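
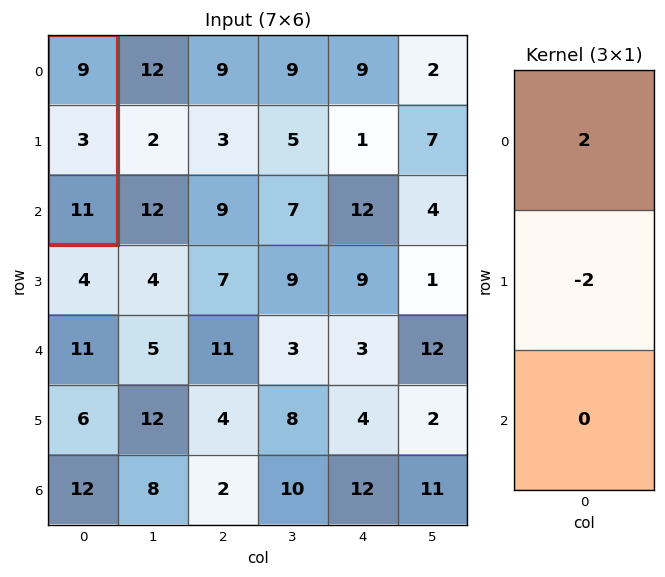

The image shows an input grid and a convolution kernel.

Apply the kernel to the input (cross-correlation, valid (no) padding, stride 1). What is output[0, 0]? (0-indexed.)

12

The receptive field on the input at this output position is [9 / 3 / 11]. Elementwise product with the kernel and sum: 9·2 + 3·-2.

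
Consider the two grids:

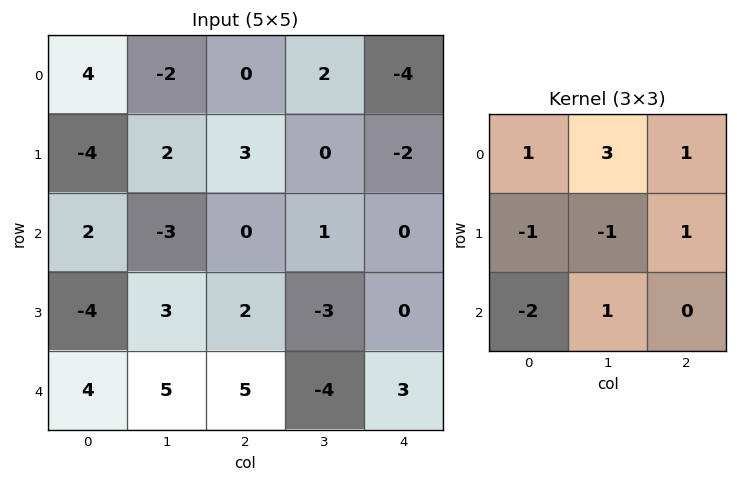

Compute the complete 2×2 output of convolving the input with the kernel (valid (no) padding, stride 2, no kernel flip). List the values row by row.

-4 -2
-7 -10

Output[0,0]: The receptive field on the input at this output position is [4 -2 0 / -4 2 3 / 2 -3 0]. Elementwise product with the kernel and sum: 4·1 + -2·3 + 0·1 + -4·-1 + 2·-1 + 3·1 + 2·-2 + -3·1.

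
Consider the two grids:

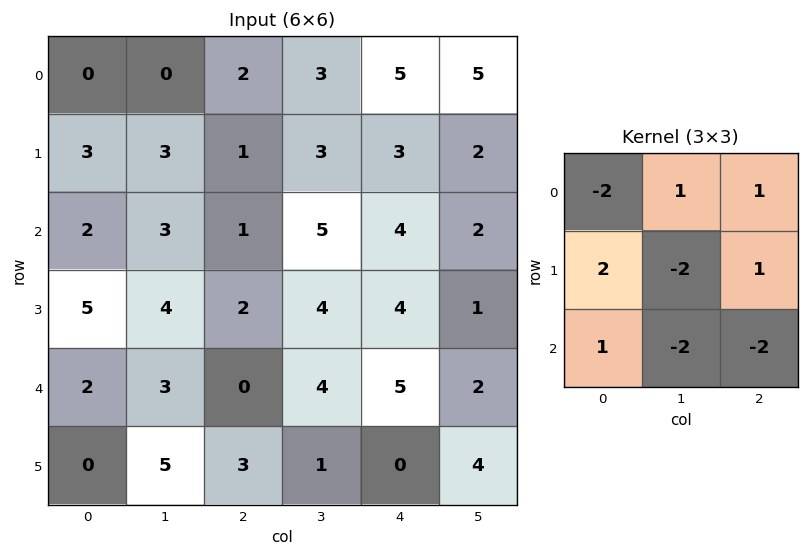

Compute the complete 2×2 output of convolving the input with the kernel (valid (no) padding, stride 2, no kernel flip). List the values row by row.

-3 -14
0 -11

Output[0,0]: The receptive field on the input at this output position is [0 0 2 / 3 3 1 / 2 3 1]. Elementwise product with the kernel and sum: 0·-2 + 0·1 + 2·1 + 3·2 + 3·-2 + 1·1 + 2·1 + 3·-2 + 1·-2.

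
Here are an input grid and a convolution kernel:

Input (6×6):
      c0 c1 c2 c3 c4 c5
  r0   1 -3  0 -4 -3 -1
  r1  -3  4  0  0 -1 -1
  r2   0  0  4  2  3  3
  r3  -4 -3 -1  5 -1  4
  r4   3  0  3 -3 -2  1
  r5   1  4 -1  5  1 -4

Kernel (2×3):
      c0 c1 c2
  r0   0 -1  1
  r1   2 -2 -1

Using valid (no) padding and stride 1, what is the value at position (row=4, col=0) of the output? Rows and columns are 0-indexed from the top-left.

The receptive field on the input at this output position is [3 0 3 / 1 4 -1]. Elementwise product with the kernel and sum: 0·-1 + 3·1 + 1·2 + 4·-2 + -1·-1.

-2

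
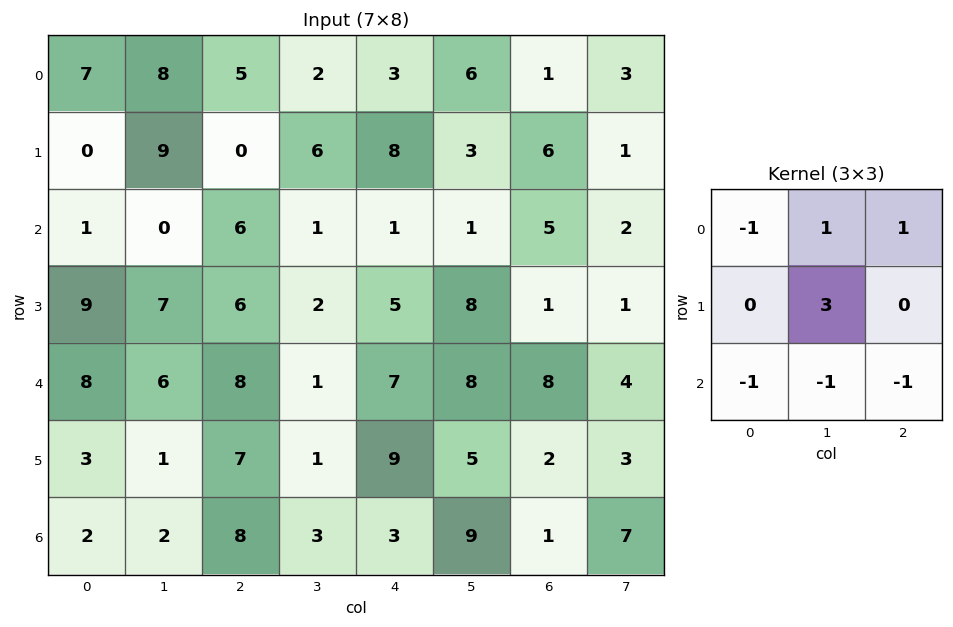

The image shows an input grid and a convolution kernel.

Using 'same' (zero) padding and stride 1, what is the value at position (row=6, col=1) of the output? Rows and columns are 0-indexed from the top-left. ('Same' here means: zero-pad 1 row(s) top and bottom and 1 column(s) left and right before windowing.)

The receptive field on the zero-padded input at this output position is [3 1 7 / 2 2 8 / 0 0 0]. Elementwise product with the kernel and sum: 3·-1 + 1·1 + 7·1 + 2·3 + 0·-1 + 0·-1 + 0·-1.

11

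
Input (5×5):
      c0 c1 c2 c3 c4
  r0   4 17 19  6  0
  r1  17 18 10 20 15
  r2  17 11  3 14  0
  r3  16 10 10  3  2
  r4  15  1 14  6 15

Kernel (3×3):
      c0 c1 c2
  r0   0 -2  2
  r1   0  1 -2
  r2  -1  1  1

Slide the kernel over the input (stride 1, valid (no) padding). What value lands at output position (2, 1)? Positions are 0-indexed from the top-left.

45

The receptive field on the input at this output position is [11 3 14 / 10 10 3 / 1 14 6]. Elementwise product with the kernel and sum: 3·-2 + 14·2 + 10·1 + 3·-2 + 1·-1 + 14·1 + 6·1.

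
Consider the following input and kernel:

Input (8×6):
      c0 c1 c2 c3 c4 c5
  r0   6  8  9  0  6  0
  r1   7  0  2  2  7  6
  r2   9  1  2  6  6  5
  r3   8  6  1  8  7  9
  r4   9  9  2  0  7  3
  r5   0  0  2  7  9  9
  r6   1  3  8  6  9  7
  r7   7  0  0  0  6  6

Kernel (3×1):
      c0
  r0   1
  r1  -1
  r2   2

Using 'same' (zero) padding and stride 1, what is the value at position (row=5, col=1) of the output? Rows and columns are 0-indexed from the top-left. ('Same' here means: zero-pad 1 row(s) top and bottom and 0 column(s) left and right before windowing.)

The receptive field on the zero-padded input at this output position is [9 / 0 / 3]. Elementwise product with the kernel and sum: 9·1 + 0·-1 + 3·2.

15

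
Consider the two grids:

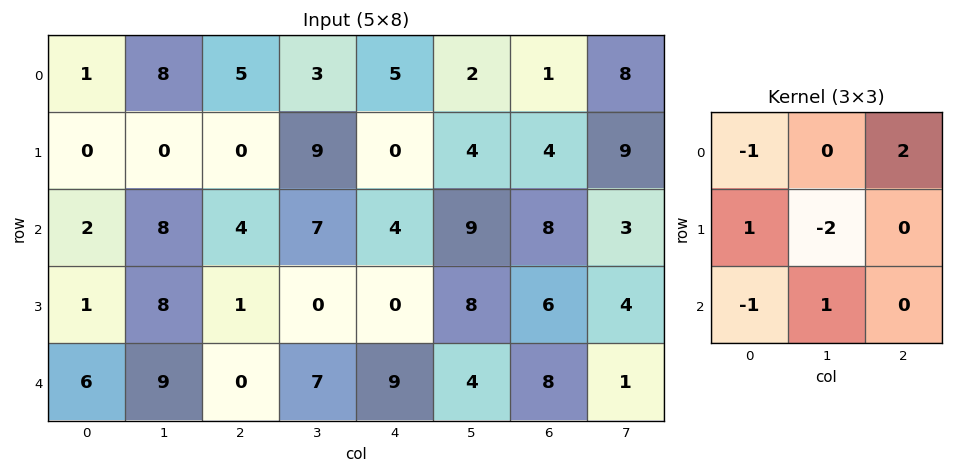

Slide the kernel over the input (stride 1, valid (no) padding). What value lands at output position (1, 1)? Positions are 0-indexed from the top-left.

11

The receptive field on the input at this output position is [0 0 9 / 8 4 7 / 8 1 0]. Elementwise product with the kernel and sum: 0·-1 + 9·2 + 8·1 + 4·-2 + 8·-1 + 1·1.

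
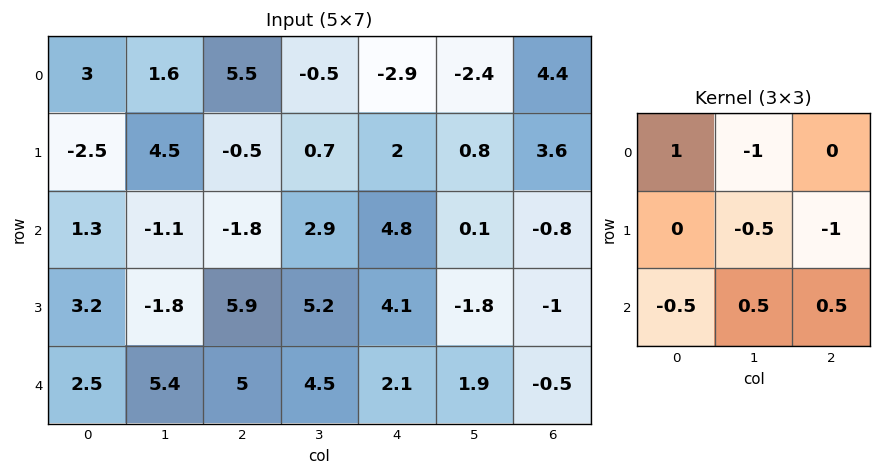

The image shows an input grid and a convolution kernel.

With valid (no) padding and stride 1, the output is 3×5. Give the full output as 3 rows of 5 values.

-2.45 -3.25 8.4 1.6 -7.25
-4.2 9.45 -5.75 -5.25 -1.5
1.35 -5.4 -10.6 -2.4 6.25

Output[0,0]: The receptive field on the input at this output position is [3 1.6 5.5 / -2.5 4.5 -0.5 / 1.3 -1.1 -1.8]. Elementwise product with the kernel and sum: 3·1 + 1.6·-1 + 4.5·-0.5 + -0.5·-1 + 1.3·-0.5 + -1.1·0.5 + -1.8·0.5.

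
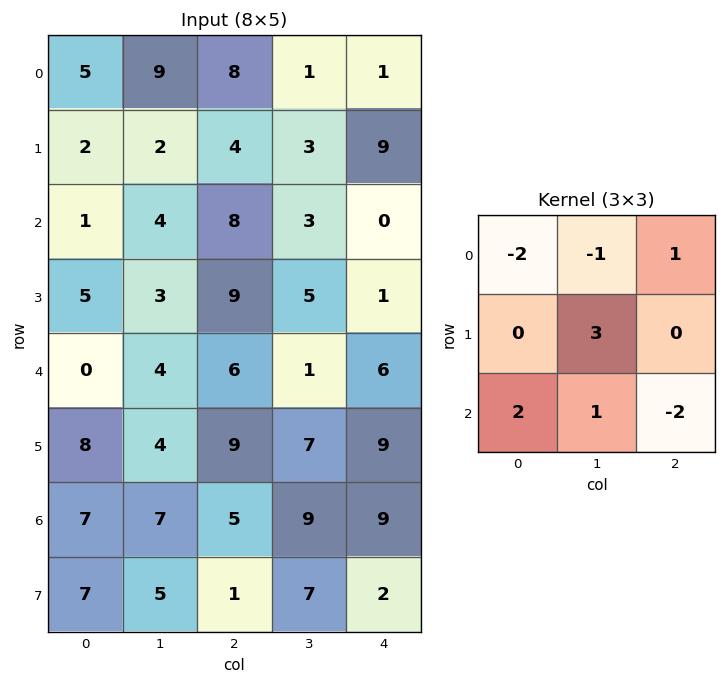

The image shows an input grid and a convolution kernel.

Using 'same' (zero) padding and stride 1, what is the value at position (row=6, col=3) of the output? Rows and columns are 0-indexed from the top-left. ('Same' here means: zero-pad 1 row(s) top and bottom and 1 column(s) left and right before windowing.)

The receptive field on the zero-padded input at this output position is [9 7 9 / 5 9 9 / 1 7 2]. Elementwise product with the kernel and sum: 9·-2 + 7·-1 + 9·1 + 9·3 + 1·2 + 7·1 + 2·-2.

16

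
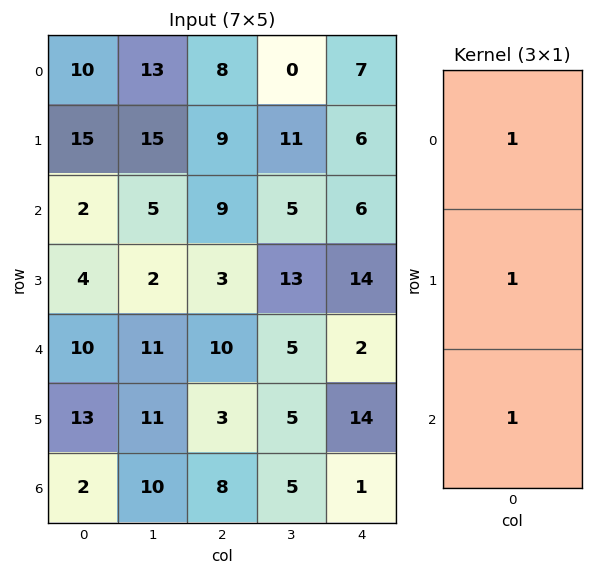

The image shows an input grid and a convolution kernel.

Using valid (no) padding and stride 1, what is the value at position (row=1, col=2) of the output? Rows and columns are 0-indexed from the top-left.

21

The receptive field on the input at this output position is [9 / 9 / 3]. Elementwise product with the kernel and sum: 9·1 + 9·1 + 3·1.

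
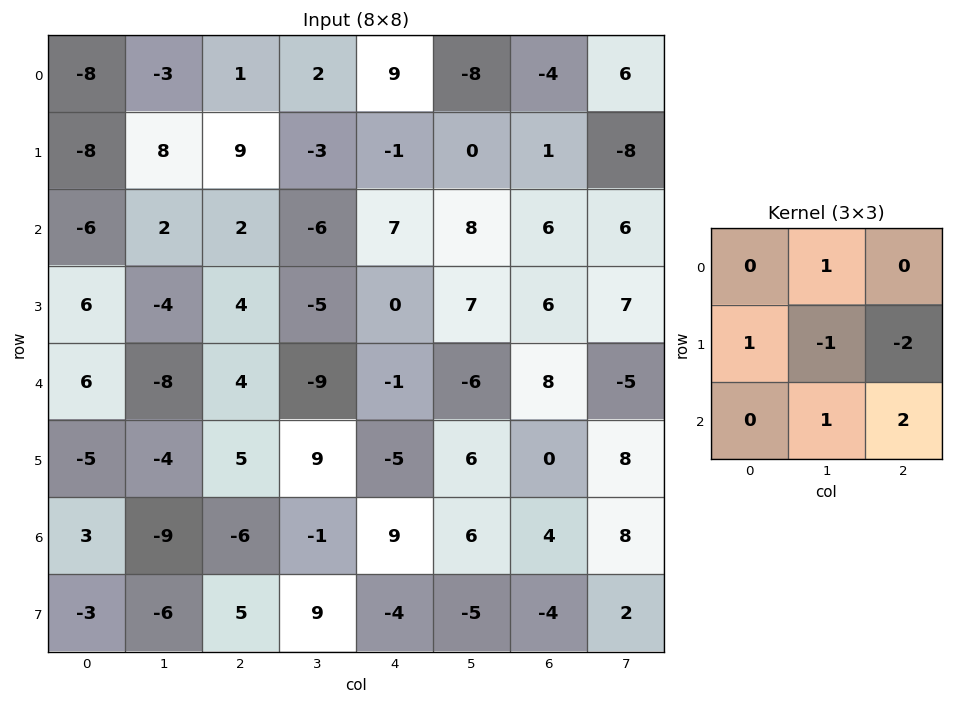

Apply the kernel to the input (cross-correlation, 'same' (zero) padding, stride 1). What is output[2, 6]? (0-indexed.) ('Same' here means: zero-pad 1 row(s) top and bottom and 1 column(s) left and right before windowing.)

11

The receptive field on the zero-padded input at this output position is [0 1 -8 / 8 6 6 / 7 6 7]. Elementwise product with the kernel and sum: 1·1 + 8·1 + 6·-1 + 6·-2 + 6·1 + 7·2.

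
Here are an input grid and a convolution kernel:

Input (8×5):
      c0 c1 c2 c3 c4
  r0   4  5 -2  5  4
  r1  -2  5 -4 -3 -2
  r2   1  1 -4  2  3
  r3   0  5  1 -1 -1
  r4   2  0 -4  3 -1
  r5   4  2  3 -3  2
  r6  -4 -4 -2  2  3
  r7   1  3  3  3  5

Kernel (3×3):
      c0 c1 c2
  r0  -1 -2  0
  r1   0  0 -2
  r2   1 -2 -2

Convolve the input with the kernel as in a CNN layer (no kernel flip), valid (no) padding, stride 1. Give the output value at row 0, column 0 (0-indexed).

1

The receptive field on the input at this output position is [4 5 -2 / -2 5 -4 / 1 1 -4]. Elementwise product with the kernel and sum: 4·-1 + 5·-2 + -4·-2 + 1·1 + 1·-2 + -4·-2.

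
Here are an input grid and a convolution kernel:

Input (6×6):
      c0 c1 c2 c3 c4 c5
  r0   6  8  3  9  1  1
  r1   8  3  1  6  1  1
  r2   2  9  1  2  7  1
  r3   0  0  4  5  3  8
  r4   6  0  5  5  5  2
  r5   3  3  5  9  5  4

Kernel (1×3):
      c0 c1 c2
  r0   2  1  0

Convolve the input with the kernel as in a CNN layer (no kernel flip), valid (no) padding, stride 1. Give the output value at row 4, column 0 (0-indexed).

The receptive field on the input at this output position is [6 0 5]. Elementwise product with the kernel and sum: 6·2 + 0·1.

12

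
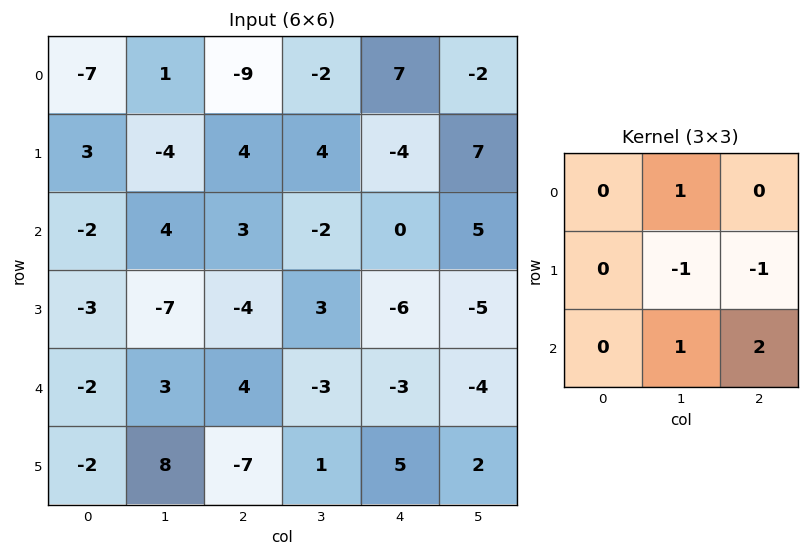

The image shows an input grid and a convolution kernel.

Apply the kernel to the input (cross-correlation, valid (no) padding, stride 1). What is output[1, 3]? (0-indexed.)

-25

The receptive field on the input at this output position is [4 -4 7 / -2 0 5 / 3 -6 -5]. Elementwise product with the kernel and sum: -4·1 + 0·-1 + 5·-1 + -6·1 + -5·2.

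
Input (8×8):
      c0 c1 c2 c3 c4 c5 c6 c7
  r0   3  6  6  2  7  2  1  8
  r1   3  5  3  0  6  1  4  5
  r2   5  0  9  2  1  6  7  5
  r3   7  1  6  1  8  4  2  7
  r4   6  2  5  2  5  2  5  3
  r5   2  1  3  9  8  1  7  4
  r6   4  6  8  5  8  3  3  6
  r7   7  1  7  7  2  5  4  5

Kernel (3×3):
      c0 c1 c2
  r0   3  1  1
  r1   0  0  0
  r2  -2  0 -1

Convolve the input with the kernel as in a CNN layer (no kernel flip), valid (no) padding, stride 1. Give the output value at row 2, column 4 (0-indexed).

The receptive field on the input at this output position is [1 6 7 / 8 4 2 / 5 2 5]. Elementwise product with the kernel and sum: 1·3 + 6·1 + 7·1 + 5·-2 + 5·-1.

1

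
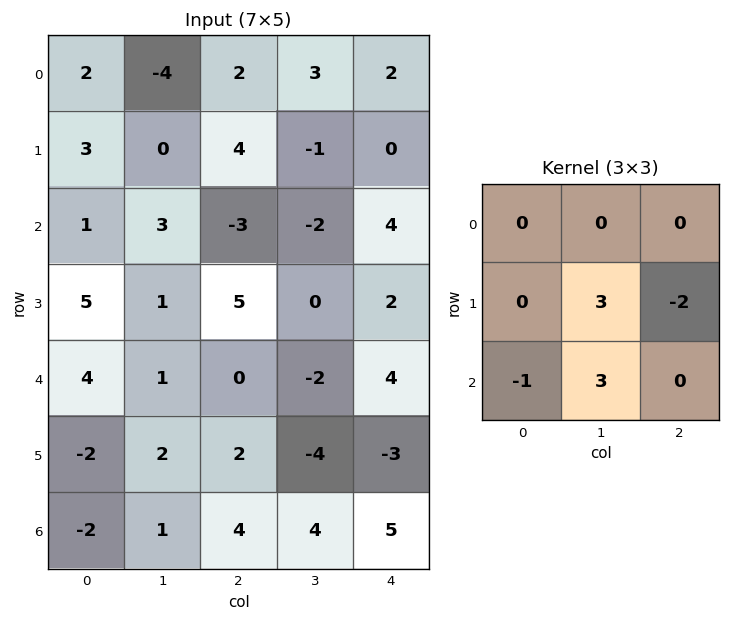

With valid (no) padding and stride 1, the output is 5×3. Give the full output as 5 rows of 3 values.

Output[0,0]: The receptive field on the input at this output position is [2 -4 2 / 3 0 4 / 1 3 -3]. Elementwise product with the kernel and sum: 0·3 + 4·-2 + 1·-1 + 3·3.

0 2 -6
13 9 -19
-8 14 -10
11 8 -28
7 25 2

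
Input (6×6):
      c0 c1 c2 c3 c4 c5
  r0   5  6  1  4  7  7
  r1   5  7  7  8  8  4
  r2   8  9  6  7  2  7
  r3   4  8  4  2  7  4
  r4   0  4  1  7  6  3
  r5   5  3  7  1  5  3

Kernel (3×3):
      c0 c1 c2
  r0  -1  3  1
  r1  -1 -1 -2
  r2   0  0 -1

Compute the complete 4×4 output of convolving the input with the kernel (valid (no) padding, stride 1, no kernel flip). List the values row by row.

Output[0,0]: The receptive field on the input at this output position is [5 6 1 / 5 7 7 / 8 9 6]. Elementwise product with the kernel and sum: 5·-1 + 6·3 + 1·1 + 5·-1 + 7·-1 + 7·-2 + 6·-1.

-18 -36 -15 -7
-10 -9 1 -7
4 -7 -9 -14
11 -14 -16 1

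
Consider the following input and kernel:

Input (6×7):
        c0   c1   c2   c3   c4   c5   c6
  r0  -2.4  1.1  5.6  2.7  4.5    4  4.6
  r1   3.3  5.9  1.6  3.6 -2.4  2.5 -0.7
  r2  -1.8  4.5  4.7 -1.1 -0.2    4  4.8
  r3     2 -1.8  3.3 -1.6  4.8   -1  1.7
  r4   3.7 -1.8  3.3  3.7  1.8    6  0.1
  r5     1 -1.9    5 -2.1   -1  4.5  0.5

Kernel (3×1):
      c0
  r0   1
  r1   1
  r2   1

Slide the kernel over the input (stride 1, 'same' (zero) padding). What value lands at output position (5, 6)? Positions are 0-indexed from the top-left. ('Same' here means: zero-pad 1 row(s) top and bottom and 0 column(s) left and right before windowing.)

The receptive field on the zero-padded input at this output position is [0.1 / 0.5 / 0]. Elementwise product with the kernel and sum: 0.1·1 + 0.5·1 + 0·1.

0.6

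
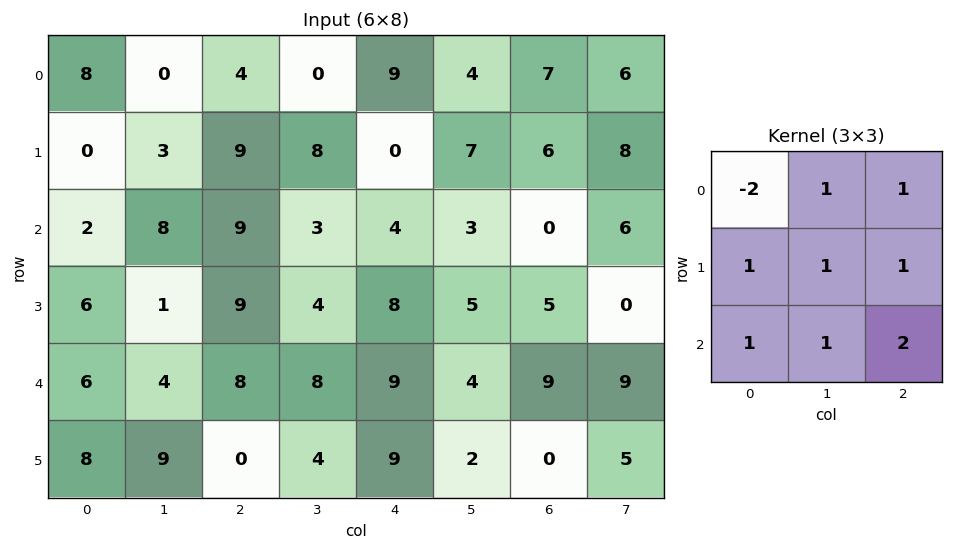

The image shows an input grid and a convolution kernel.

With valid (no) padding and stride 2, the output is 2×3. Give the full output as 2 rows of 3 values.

Output[0,0]: The receptive field on the input at this output position is [8 0 4 / 0 3 9 / 2 8 9]. Elementwise product with the kernel and sum: 8·-2 + 0·1 + 4·1 + 0·1 + 3·1 + 9·1 + 2·1 + 8·1 + 9·2.
Output[0,1]: The receptive field on the input at this output position is [4 0 9 / 9 8 0 / 9 3 4]. Elementwise product with the kernel and sum: 4·-2 + 0·1 + 9·1 + 9·1 + 8·1 + 0·1 + 9·1 + 3·1 + 4·2.

28 38 13
55 44 44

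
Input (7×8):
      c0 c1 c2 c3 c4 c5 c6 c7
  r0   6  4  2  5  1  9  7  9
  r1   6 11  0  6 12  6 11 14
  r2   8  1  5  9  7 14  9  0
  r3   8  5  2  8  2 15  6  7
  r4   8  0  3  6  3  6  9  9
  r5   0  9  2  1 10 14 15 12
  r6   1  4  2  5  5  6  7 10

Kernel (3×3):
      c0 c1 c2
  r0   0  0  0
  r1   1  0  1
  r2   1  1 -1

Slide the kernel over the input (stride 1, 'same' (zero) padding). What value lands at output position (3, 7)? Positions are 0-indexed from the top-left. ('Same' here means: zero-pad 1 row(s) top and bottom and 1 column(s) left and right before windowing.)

The receptive field on the zero-padded input at this output position is [9 0 0 / 6 7 0 / 9 9 0]. Elementwise product with the kernel and sum: 6·1 + 0·1 + 9·1 + 9·1 + 0·-1.

24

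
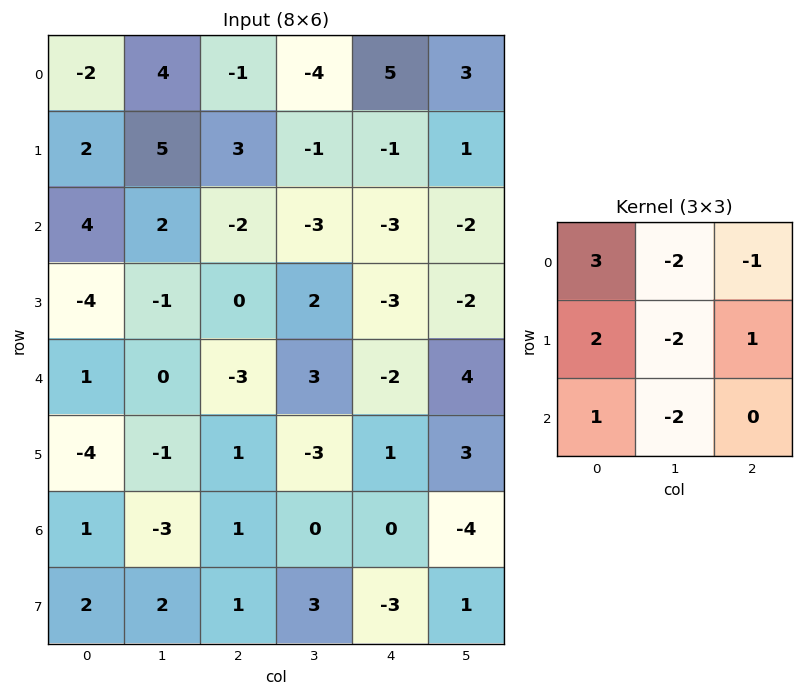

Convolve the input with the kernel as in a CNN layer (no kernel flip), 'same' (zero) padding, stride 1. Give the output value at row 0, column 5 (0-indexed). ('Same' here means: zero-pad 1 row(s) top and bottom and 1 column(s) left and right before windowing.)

The receptive field on the zero-padded input at this output position is [0 0 0 / 5 3 0 / -1 1 0]. Elementwise product with the kernel and sum: 0·3 + 0·-2 + 0·-1 + 5·2 + 3·-2 + 0·1 + -1·1 + 1·-2.

1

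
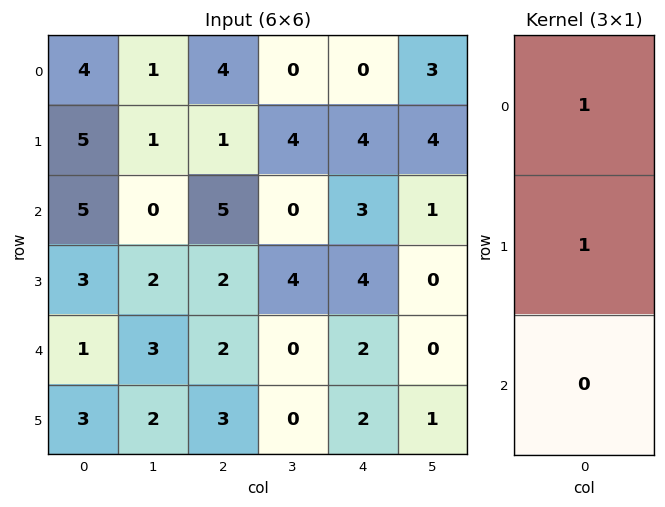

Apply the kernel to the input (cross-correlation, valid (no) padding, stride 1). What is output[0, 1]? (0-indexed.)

The receptive field on the input at this output position is [1 / 1 / 0]. Elementwise product with the kernel and sum: 1·1 + 1·1.

2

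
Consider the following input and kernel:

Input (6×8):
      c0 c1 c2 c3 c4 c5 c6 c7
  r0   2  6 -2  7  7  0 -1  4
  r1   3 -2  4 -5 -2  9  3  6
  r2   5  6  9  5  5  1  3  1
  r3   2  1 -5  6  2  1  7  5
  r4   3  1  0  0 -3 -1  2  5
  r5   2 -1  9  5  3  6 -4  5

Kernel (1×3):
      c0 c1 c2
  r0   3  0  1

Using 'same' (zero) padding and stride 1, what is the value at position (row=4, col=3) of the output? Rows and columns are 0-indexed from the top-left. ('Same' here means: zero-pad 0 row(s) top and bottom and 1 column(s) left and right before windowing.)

The receptive field on the zero-padded input at this output position is [0 0 -3]. Elementwise product with the kernel and sum: 0·3 + -3·1.

-3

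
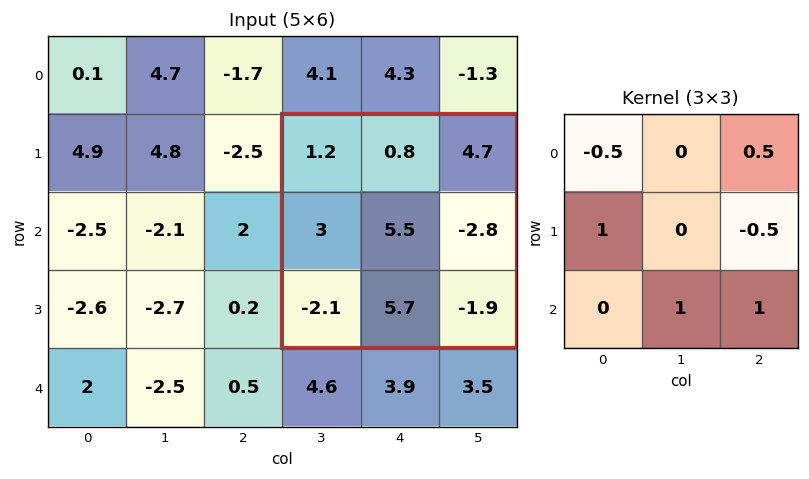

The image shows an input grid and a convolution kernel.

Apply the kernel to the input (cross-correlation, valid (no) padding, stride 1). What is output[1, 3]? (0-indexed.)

The receptive field on the input at this output position is [1.2 0.8 4.7 / 3 5.5 -2.8 / -2.1 5.7 -1.9]. Elementwise product with the kernel and sum: 1.2·-0.5 + 4.7·0.5 + 3·1 + -2.8·-0.5 + 5.7·1 + -1.9·1.

9.95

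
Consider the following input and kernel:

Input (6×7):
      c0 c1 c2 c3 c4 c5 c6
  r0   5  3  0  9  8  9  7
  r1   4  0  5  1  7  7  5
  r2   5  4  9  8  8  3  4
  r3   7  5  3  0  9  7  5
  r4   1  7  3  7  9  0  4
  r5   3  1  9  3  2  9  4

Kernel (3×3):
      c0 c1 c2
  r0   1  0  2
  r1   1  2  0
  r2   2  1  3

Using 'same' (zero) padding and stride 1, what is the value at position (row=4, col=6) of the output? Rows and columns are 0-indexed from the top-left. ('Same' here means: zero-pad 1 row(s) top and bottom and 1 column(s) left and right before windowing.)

The receptive field on the zero-padded input at this output position is [7 5 0 / 0 4 0 / 9 4 0]. Elementwise product with the kernel and sum: 7·1 + 0·2 + 0·1 + 4·2 + 9·2 + 4·1 + 0·3.

37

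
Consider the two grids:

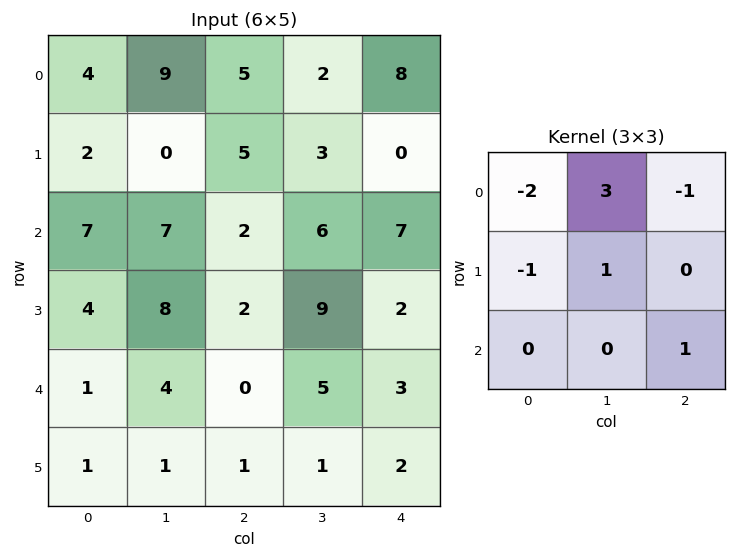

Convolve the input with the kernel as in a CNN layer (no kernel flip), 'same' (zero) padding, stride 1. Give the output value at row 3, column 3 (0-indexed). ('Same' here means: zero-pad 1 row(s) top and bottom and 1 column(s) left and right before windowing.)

17

The receptive field on the zero-padded input at this output position is [2 6 7 / 2 9 2 / 0 5 3]. Elementwise product with the kernel and sum: 2·-2 + 6·3 + 7·-1 + 2·-1 + 9·1 + 3·1.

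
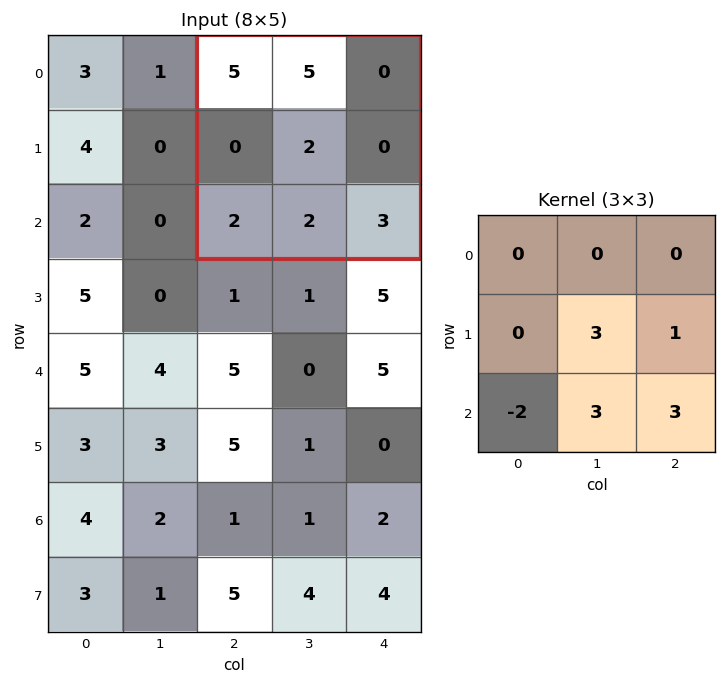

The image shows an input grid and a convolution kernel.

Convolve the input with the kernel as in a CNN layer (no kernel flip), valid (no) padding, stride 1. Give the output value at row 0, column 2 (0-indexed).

17

The receptive field on the input at this output position is [5 5 0 / 0 2 0 / 2 2 3]. Elementwise product with the kernel and sum: 2·3 + 0·1 + 2·-2 + 2·3 + 3·3.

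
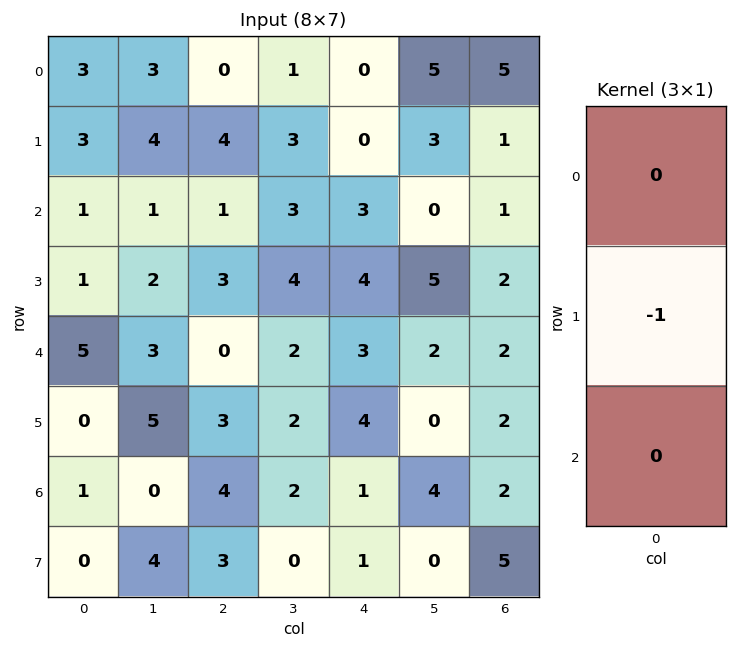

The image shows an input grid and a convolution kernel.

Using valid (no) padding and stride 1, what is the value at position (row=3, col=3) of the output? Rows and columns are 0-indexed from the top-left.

-2

The receptive field on the input at this output position is [4 / 2 / 2]. Elementwise product with the kernel and sum: 2·-1.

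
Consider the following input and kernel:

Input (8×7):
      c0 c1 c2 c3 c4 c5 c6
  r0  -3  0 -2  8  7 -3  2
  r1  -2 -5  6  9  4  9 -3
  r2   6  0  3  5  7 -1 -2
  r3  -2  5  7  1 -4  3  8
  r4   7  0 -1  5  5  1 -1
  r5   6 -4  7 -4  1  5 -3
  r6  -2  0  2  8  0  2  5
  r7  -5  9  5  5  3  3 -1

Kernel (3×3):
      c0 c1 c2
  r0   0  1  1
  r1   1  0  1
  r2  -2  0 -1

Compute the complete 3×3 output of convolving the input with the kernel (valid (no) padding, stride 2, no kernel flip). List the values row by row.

Output[0,0]: The receptive field on the input at this output position is [-3 0 -2 / -2 -5 6 / 6 0 3]. Elementwise product with the kernel and sum: 0·1 + -2·1 + -2·1 + 6·1 + 6·-2 + 3·-1.

-13 12 -12
-5 12 -8
14 14 -7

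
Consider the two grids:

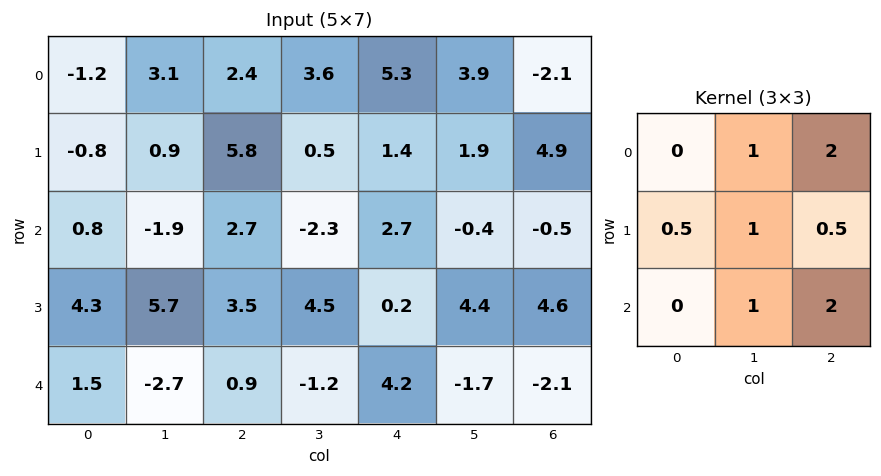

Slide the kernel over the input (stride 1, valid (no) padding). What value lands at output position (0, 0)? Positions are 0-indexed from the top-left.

14.8

The receptive field on the input at this output position is [-1.2 3.1 2.4 / -0.8 0.9 5.8 / 0.8 -1.9 2.7]. Elementwise product with the kernel and sum: 3.1·1 + 2.4·2 + -0.8·0.5 + 0.9·1 + 5.8·0.5 + -1.9·1 + 2.7·2.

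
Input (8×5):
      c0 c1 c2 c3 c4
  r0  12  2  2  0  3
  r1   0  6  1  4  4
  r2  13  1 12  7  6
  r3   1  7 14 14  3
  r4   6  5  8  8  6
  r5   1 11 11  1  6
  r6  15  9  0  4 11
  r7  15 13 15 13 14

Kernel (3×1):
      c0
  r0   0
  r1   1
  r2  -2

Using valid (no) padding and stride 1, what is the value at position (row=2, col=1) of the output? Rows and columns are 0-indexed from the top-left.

-3

The receptive field on the input at this output position is [1 / 7 / 5]. Elementwise product with the kernel and sum: 7·1 + 5·-2.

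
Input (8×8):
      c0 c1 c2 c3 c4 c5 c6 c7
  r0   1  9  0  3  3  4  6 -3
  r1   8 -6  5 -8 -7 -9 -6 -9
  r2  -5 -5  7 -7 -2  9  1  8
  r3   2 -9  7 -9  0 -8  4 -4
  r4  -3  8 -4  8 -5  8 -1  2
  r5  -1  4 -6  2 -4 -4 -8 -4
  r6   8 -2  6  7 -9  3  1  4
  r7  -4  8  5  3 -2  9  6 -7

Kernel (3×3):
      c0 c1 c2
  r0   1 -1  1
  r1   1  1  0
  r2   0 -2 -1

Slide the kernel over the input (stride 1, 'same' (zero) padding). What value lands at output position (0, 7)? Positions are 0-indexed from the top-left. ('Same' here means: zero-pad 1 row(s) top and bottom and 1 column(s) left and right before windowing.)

21

The receptive field on the zero-padded input at this output position is [0 0 0 / 6 -3 0 / -6 -9 0]. Elementwise product with the kernel and sum: 0·1 + 0·-1 + 0·1 + 6·1 + -3·1 + -9·-2 + 0·-1.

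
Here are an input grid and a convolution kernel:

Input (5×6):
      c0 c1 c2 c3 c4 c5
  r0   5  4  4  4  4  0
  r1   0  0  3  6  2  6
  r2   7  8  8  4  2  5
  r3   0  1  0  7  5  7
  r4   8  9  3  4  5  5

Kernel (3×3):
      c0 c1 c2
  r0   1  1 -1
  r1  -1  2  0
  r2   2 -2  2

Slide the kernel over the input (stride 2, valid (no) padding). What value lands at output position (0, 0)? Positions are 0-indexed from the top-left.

The receptive field on the input at this output position is [5 4 4 / 0 0 3 / 7 8 8]. Elementwise product with the kernel and sum: 5·1 + 4·1 + 4·-1 + 0·-1 + 0·2 + 7·2 + 8·-2 + 8·2.

19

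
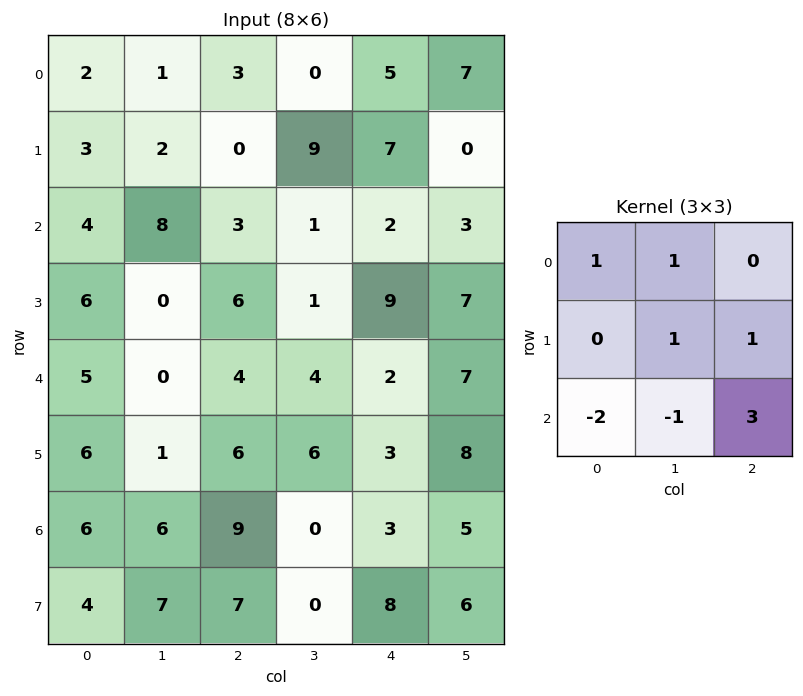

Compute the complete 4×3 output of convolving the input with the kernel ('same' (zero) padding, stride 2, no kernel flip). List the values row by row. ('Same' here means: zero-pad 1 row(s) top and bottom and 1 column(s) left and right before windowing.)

6 26 -13
9 3 31
8 24 28
35 -5 27

Output[0,0]: The receptive field on the zero-padded input at this output position is [0 0 0 / 0 2 1 / 0 3 2]. Elementwise product with the kernel and sum: 0·1 + 0·1 + 2·1 + 1·1 + 0·-2 + 3·-1 + 2·3.
Output[0,1]: The receptive field on the zero-padded input at this output position is [0 0 0 / 1 3 0 / 2 0 9]. Elementwise product with the kernel and sum: 0·1 + 0·1 + 3·1 + 0·1 + 2·-2 + 0·-1 + 9·3.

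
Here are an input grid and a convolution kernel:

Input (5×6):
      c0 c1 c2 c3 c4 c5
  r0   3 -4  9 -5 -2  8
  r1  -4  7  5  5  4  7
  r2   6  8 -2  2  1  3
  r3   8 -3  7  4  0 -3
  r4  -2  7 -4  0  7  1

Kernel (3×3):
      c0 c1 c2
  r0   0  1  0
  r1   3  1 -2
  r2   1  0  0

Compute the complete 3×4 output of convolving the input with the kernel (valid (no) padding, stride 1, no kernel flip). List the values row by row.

Output[0,0]: The receptive field on the input at this output position is [3 -4 9 / -4 7 5 / 6 8 -2]. Elementwise product with the kernel and sum: -4·1 + -4·3 + 7·1 + 5·-2 + 6·1.

-13 33 5 5
45 20 6 9
13 -5 23 19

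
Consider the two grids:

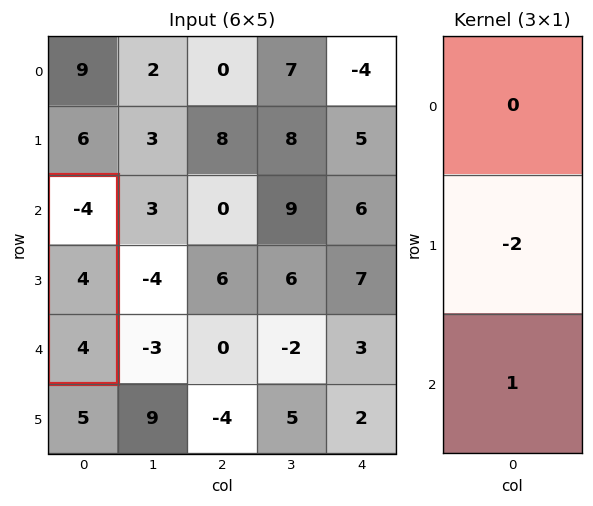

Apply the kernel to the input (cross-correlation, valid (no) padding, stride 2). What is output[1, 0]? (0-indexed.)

-4

The receptive field on the input at this output position is [-4 / 4 / 4]. Elementwise product with the kernel and sum: 4·-2 + 4·1.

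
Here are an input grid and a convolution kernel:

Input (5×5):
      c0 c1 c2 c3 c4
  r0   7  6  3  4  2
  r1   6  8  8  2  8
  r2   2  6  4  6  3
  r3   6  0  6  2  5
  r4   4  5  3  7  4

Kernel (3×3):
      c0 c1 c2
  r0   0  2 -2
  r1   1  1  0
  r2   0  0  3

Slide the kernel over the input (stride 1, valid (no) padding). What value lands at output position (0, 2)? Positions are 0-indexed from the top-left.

The receptive field on the input at this output position is [3 4 2 / 8 2 8 / 4 6 3]. Elementwise product with the kernel and sum: 4·2 + 2·-2 + 8·1 + 2·1 + 3·3.

23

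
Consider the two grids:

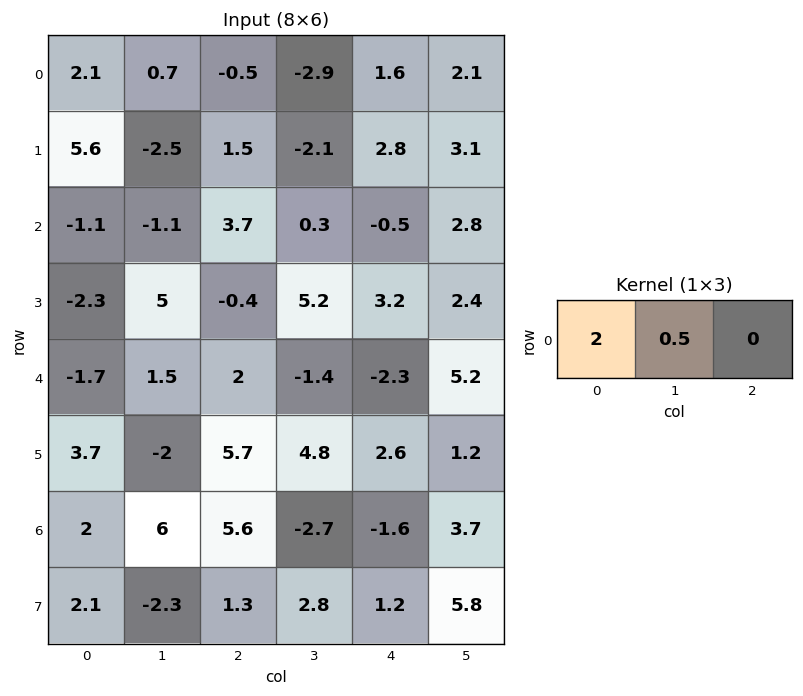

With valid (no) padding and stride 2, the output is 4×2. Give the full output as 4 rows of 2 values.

4.55 -2.45
-2.75 7.55
-2.65 3.3
7 9.85

Output[0,0]: The receptive field on the input at this output position is [2.1 0.7 -0.5]. Elementwise product with the kernel and sum: 2.1·2 + 0.7·0.5.
Output[0,1]: The receptive field on the input at this output position is [-0.5 -2.9 1.6]. Elementwise product with the kernel and sum: -0.5·2 + -2.9·0.5.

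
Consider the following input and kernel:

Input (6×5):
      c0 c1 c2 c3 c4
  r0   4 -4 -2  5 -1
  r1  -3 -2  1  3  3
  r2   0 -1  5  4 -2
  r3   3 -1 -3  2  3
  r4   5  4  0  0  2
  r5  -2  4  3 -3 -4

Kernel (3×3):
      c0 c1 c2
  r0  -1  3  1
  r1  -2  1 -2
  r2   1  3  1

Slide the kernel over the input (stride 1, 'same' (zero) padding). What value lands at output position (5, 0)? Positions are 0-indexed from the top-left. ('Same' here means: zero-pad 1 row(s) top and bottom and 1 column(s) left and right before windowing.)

9

The receptive field on the zero-padded input at this output position is [0 5 4 / 0 -2 4 / 0 0 0]. Elementwise product with the kernel and sum: 0·-1 + 5·3 + 4·1 + 0·-2 + -2·1 + 4·-2 + 0·1 + 0·3 + 0·1.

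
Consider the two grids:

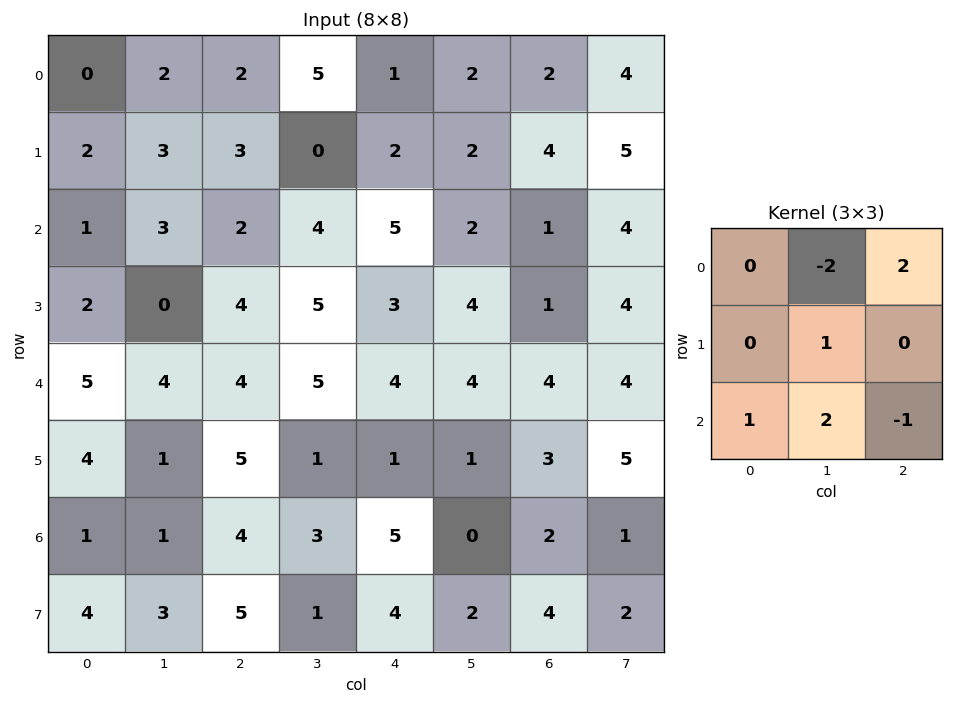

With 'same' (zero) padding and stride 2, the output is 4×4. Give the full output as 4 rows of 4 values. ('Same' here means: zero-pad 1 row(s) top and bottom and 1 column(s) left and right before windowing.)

1 11 3 7
7 -1 12 5
8 16 8 12
0 8 12 14

Output[0,0]: The receptive field on the zero-padded input at this output position is [0 0 0 / 0 0 2 / 0 2 3]. Elementwise product with the kernel and sum: 0·-2 + 0·2 + 0·1 + 0·1 + 2·2 + 3·-1.
Output[0,1]: The receptive field on the zero-padded input at this output position is [0 0 0 / 2 2 5 / 3 3 0]. Elementwise product with the kernel and sum: 0·-2 + 0·2 + 2·1 + 3·1 + 3·2 + 0·-1.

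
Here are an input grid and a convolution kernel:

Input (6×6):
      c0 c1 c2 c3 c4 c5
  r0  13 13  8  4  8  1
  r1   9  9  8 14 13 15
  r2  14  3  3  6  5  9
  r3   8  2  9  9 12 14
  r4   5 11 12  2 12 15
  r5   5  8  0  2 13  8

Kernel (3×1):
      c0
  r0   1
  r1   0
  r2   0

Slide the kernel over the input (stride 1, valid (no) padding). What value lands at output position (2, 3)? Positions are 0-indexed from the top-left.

The receptive field on the input at this output position is [6 / 9 / 2]. Elementwise product with the kernel and sum: 6·1.

6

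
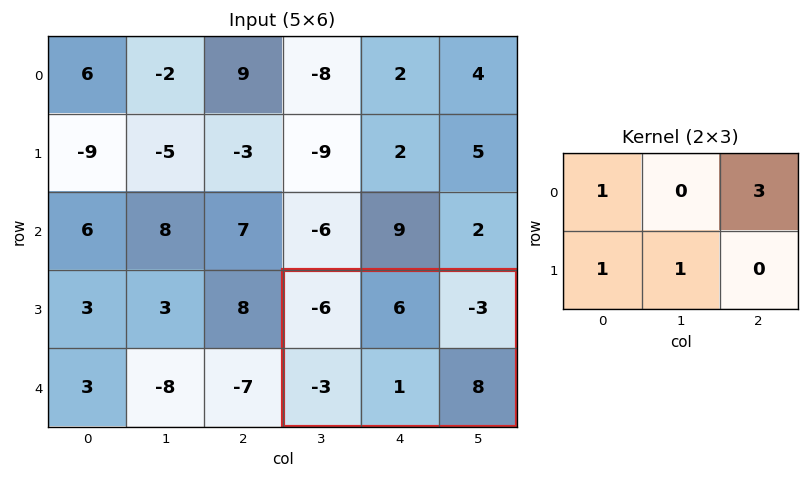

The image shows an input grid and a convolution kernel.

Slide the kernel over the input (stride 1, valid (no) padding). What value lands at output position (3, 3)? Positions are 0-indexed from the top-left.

-17

The receptive field on the input at this output position is [-6 6 -3 / -3 1 8]. Elementwise product with the kernel and sum: -6·1 + -3·3 + -3·1 + 1·1.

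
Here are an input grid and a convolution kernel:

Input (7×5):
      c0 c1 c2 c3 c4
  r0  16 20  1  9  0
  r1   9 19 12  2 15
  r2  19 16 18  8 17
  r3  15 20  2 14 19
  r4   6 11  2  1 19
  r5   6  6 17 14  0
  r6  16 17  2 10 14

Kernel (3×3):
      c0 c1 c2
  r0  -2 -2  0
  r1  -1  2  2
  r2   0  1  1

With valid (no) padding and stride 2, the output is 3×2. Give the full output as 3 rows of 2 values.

Output[0,0]: The receptive field on the input at this output position is [16 20 1 / 9 19 12 / 19 16 18]. Elementwise product with the kernel and sum: 16·-2 + 20·-2 + 9·-1 + 19·2 + 12·2 + 16·1 + 18·1.

15 27
-28 32
25 29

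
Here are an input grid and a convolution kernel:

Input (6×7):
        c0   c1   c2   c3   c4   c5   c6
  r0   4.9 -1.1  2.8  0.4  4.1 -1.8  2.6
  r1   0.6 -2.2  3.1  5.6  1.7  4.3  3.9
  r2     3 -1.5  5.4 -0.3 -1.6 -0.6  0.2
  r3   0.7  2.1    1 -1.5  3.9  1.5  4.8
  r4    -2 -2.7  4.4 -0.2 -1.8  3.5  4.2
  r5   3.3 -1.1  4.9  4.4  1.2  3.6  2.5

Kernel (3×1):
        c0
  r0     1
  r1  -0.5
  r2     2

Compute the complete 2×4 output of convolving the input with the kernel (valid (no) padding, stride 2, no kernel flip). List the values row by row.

10.6 12.05 0.05 1.05
-1.35 13.7 -7.15 6.2

Output[0,0]: The receptive field on the input at this output position is [4.9 / 0.6 / 3]. Elementwise product with the kernel and sum: 4.9·1 + 0.6·-0.5 + 3·2.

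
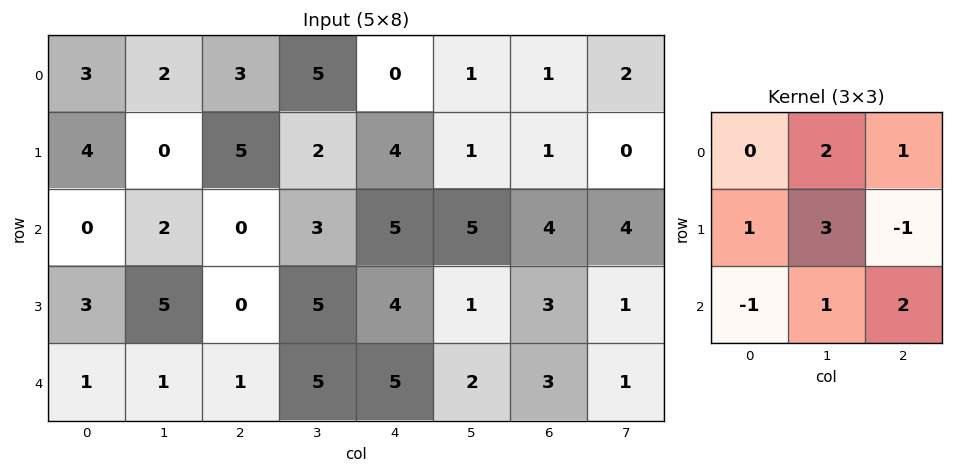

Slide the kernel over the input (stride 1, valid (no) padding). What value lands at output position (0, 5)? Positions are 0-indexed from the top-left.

The receptive field on the input at this output position is [1 1 2 / 1 1 0 / 5 4 4]. Elementwise product with the kernel and sum: 1·2 + 2·1 + 1·1 + 1·3 + 0·-1 + 5·-1 + 4·1 + 4·2.

15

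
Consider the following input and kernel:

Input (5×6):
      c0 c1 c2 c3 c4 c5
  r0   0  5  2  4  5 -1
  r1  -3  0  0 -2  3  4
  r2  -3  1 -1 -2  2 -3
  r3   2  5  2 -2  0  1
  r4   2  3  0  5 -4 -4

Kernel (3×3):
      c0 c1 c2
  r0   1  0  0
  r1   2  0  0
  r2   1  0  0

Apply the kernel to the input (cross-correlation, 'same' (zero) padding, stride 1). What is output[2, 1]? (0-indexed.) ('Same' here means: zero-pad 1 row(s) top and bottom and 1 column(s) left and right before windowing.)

The receptive field on the zero-padded input at this output position is [-3 0 0 / -3 1 -1 / 2 5 2]. Elementwise product with the kernel and sum: -3·1 + -3·2 + 2·1.

-7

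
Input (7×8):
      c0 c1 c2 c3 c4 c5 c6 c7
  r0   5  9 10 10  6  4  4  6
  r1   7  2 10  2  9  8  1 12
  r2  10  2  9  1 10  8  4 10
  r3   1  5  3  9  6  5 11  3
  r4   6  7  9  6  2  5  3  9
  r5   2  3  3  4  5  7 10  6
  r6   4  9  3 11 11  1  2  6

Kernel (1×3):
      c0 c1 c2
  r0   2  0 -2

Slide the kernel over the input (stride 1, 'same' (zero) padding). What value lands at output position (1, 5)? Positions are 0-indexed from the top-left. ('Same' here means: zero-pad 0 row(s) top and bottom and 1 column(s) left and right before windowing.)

The receptive field on the zero-padded input at this output position is [9 8 1]. Elementwise product with the kernel and sum: 9·2 + 1·-2.

16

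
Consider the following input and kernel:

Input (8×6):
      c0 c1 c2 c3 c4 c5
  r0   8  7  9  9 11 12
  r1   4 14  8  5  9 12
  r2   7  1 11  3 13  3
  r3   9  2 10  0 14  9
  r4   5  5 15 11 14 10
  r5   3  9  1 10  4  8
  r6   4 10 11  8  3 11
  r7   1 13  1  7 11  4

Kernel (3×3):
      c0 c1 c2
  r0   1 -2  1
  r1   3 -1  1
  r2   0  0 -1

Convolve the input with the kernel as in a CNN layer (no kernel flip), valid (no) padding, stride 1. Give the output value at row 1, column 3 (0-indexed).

The receptive field on the input at this output position is [5 9 12 / 3 13 3 / 0 14 9]. Elementwise product with the kernel and sum: 5·1 + 9·-2 + 12·1 + 3·3 + 13·-1 + 3·1 + 9·-1.

-11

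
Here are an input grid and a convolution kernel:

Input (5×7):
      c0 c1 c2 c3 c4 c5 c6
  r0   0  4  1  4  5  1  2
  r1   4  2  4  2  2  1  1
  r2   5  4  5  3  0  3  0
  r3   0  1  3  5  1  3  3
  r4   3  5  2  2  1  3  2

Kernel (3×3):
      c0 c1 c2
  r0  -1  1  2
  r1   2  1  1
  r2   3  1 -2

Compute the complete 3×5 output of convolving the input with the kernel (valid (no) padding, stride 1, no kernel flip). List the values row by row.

Output[0,0]: The receptive field on the input at this output position is [0 4 1 / 4 2 4 / 5 4 5]. Elementwise product with the kernel and sum: 0·-1 + 4·1 + 1·2 + 4·2 + 2·1 + 4·1 + 5·3 + 4·1 + 5·-2.
Output[0,1]: The receptive field on the input at this output position is [4 1 4 / 2 4 2 / 4 5 3]. Elementwise product with the kernel and sum: 4·-1 + 1·1 + 4·2 + 2·2 + 4·1 + 2·1 + 4·3 + 5·1 + 3·-2.

29 26 43 13 9
20 18 27 21 4
23 30 16 18 13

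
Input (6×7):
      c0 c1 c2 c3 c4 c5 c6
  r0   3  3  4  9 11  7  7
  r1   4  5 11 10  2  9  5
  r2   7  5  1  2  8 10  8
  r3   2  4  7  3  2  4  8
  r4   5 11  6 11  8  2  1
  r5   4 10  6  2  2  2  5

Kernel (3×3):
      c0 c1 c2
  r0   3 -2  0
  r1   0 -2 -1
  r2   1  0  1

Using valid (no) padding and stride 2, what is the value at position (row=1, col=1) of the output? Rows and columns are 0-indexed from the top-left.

5

The receptive field on the input at this output position is [1 2 8 / 7 3 2 / 6 11 8]. Elementwise product with the kernel and sum: 1·3 + 2·-2 + 3·-2 + 2·-1 + 6·1 + 8·1.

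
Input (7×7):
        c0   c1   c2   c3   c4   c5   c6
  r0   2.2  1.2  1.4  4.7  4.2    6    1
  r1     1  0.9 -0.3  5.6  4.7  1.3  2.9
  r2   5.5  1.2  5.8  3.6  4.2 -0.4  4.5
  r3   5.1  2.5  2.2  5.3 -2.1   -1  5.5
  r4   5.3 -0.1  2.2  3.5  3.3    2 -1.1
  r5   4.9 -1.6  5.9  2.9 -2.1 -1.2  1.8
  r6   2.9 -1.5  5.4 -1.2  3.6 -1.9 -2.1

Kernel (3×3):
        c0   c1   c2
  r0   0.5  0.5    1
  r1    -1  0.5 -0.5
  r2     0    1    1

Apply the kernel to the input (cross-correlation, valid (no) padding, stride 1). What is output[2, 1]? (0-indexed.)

The receptive field on the input at this output position is [1.2 5.8 3.6 / 2.5 2.2 5.3 / -0.1 2.2 3.5]. Elementwise product with the kernel and sum: 1.2·0.5 + 5.8·0.5 + 3.6·1 + 2.5·-1 + 2.2·0.5 + 5.3·-0.5 + 2.2·1 + 3.5·1.

8.75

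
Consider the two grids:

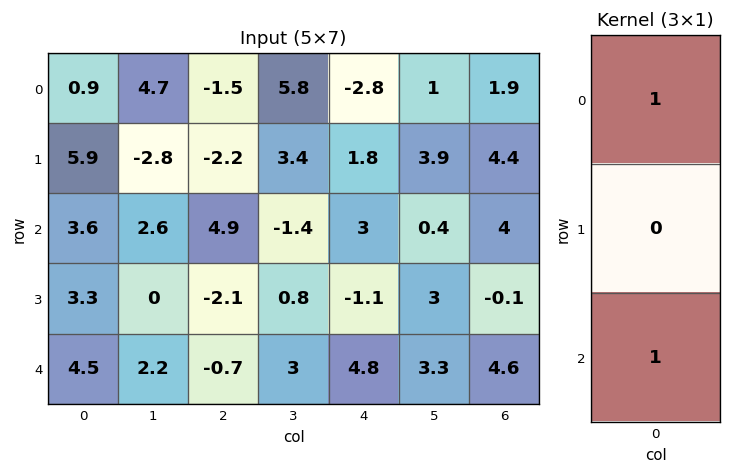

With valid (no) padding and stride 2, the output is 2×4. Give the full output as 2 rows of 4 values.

4.5 3.4 0.2 5.9
8.1 4.2 7.8 8.6

Output[0,0]: The receptive field on the input at this output position is [0.9 / 5.9 / 3.6]. Elementwise product with the kernel and sum: 0.9·1 + 3.6·1.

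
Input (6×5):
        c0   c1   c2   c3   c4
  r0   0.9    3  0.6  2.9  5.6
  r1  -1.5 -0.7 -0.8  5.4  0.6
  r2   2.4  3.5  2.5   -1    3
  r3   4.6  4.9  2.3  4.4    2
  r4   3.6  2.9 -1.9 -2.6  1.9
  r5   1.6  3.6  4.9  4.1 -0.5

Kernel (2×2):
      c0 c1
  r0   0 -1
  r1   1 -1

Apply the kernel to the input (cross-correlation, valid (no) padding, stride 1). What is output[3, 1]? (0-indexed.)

The receptive field on the input at this output position is [4.9 2.3 / 2.9 -1.9]. Elementwise product with the kernel and sum: 2.3·-1 + 2.9·1 + -1.9·-1.

2.5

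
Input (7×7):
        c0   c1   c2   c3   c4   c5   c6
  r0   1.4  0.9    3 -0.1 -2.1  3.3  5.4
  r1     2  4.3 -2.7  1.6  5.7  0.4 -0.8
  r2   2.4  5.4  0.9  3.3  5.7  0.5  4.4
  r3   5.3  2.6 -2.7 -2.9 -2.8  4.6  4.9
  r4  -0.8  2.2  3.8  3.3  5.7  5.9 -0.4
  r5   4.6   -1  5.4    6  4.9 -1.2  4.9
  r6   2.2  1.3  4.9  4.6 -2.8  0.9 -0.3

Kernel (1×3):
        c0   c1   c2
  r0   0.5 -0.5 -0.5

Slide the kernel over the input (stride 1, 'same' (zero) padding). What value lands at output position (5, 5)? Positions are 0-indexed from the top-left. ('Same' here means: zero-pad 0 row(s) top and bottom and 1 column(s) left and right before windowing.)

0.6

The receptive field on the zero-padded input at this output position is [4.9 -1.2 4.9]. Elementwise product with the kernel and sum: 4.9·0.5 + -1.2·-0.5 + 4.9·-0.5.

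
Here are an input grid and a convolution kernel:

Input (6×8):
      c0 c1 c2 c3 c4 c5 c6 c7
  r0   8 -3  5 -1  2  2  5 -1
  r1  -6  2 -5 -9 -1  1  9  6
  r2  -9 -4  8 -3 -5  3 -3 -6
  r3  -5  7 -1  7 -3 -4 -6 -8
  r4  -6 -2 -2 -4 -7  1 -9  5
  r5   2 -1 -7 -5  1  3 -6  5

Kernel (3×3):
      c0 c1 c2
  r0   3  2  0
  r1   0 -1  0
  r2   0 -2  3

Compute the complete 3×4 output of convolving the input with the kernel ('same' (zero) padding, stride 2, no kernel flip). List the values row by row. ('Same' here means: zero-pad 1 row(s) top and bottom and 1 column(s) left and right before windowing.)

Output[0,0]: The receptive field on the zero-padded input at this output position is [0 0 0 / 0 8 -3 / 0 -6 2]. Elementwise product with the kernel and sum: 0·3 + 0·2 + 8·-1 + -6·-2 + 2·3.
Output[0,1]: The receptive field on the zero-padded input at this output position is [0 0 0 / -3 5 -1 / 2 -5 -9]. Elementwise product with the kernel and sum: 0·3 + 0·2 + 5·-1 + -5·-2 + -9·3.

10 -22 3 -5
28 11 -30 12
-11 20 29 12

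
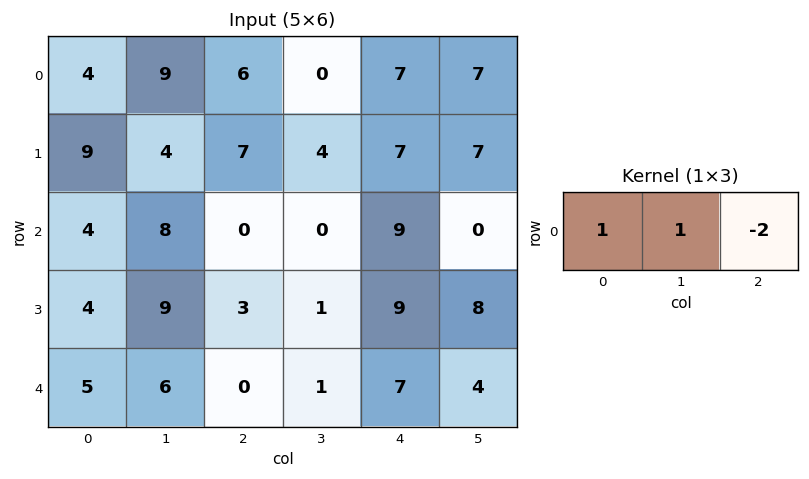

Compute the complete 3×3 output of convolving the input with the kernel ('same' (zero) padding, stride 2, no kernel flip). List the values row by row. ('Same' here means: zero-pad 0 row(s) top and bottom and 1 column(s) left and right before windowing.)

Output[0,0]: The receptive field on the zero-padded input at this output position is [0 4 9]. Elementwise product with the kernel and sum: 0·1 + 4·1 + 9·-2.

-14 15 -7
-12 8 9
-7 4 0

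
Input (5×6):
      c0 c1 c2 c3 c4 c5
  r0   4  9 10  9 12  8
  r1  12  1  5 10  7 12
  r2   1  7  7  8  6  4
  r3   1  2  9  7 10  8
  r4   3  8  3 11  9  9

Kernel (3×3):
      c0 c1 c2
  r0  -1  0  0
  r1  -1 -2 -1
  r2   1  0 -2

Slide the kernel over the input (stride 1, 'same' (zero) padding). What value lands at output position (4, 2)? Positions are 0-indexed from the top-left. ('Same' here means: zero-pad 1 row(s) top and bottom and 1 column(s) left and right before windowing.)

The receptive field on the zero-padded input at this output position is [2 9 7 / 8 3 11 / 0 0 0]. Elementwise product with the kernel and sum: 2·-1 + 8·-1 + 3·-2 + 11·-1 + 0·1 + 0·-2.

-27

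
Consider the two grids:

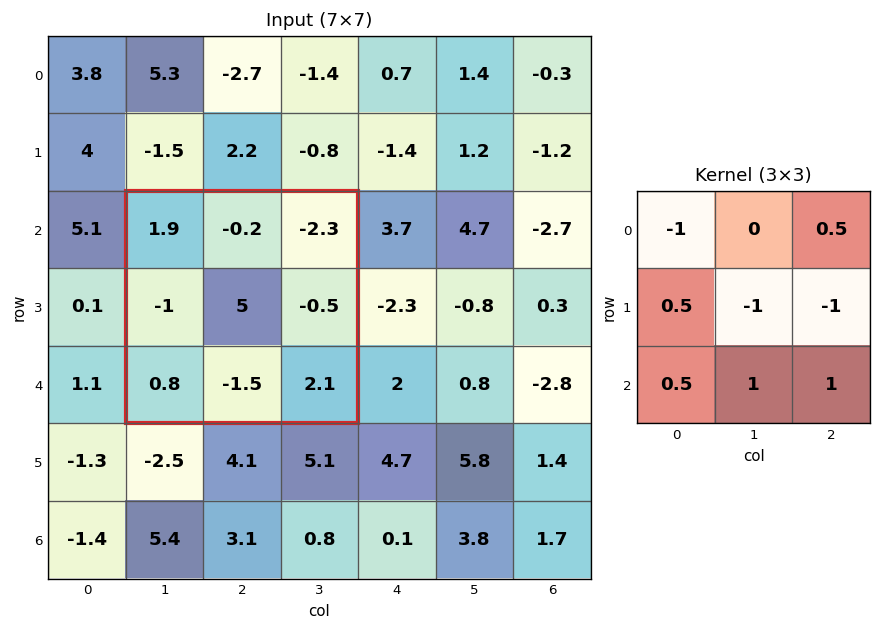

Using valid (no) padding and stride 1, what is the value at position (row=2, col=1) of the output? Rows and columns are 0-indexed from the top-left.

-7.05

The receptive field on the input at this output position is [1.9 -0.2 -2.3 / -1 5 -0.5 / 0.8 -1.5 2.1]. Elementwise product with the kernel and sum: 1.9·-1 + -2.3·0.5 + -1·0.5 + 5·-1 + -0.5·-1 + 0.8·0.5 + -1.5·1 + 2.1·1.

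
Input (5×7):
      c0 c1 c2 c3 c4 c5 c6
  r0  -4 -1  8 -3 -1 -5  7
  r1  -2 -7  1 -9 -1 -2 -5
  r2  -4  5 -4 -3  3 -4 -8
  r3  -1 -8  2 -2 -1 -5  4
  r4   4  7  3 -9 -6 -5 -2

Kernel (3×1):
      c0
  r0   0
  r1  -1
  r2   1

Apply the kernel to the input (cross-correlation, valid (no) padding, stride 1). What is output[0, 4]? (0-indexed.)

The receptive field on the input at this output position is [-1 / -1 / 3]. Elementwise product with the kernel and sum: -1·-1 + 3·1.

4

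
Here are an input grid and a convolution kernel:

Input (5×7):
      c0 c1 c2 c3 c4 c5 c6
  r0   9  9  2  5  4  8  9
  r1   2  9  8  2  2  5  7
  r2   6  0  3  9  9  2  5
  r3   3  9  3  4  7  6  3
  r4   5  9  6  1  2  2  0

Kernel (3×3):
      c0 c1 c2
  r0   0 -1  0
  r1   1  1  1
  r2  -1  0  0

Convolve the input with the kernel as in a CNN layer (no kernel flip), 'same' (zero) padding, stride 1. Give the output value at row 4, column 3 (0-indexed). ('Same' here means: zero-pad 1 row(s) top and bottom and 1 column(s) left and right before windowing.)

The receptive field on the zero-padded input at this output position is [3 4 7 / 6 1 2 / 0 0 0]. Elementwise product with the kernel and sum: 4·-1 + 6·1 + 1·1 + 2·1 + 0·-1.

5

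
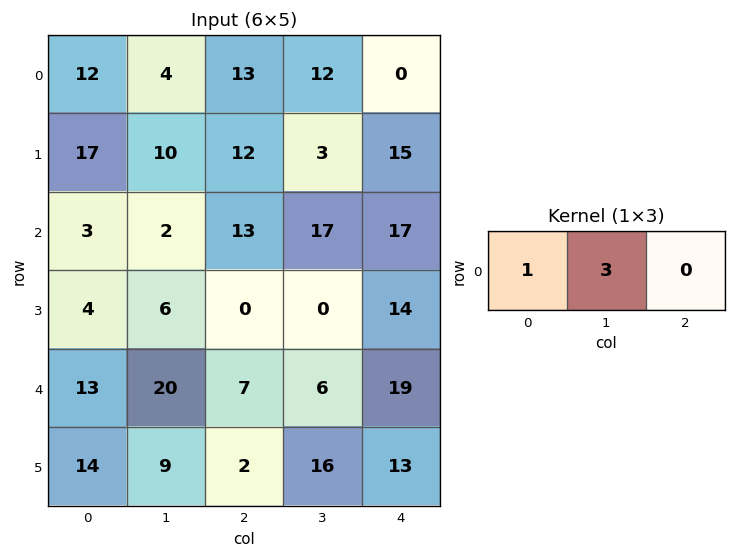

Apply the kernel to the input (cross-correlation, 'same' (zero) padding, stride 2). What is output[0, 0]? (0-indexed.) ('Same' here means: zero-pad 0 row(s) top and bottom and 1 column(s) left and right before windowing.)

The receptive field on the zero-padded input at this output position is [0 12 4]. Elementwise product with the kernel and sum: 0·1 + 12·3.

36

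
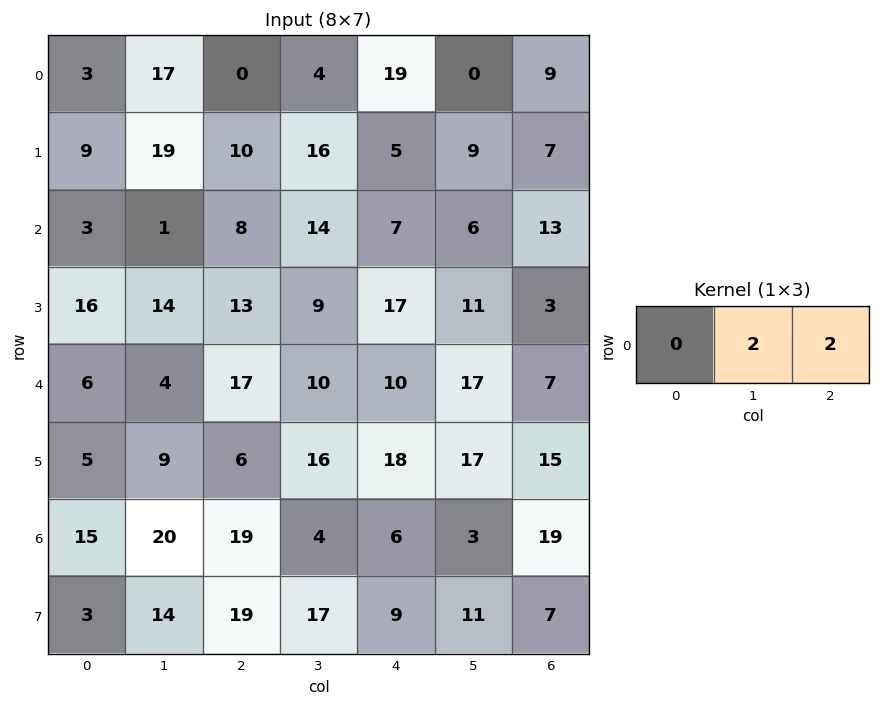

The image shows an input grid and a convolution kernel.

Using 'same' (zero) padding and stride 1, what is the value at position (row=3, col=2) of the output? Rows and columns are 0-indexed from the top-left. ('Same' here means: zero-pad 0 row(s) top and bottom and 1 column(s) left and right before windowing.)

The receptive field on the zero-padded input at this output position is [14 13 9]. Elementwise product with the kernel and sum: 13·2 + 9·2.

44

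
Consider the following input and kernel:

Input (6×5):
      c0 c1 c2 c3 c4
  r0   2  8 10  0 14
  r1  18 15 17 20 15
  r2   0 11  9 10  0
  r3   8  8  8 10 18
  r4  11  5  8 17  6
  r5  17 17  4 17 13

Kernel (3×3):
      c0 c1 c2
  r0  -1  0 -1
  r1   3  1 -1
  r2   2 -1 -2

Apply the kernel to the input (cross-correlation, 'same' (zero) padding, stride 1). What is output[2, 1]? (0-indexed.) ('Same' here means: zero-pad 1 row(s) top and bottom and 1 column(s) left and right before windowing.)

The receptive field on the zero-padded input at this output position is [18 15 17 / 0 11 9 / 8 8 8]. Elementwise product with the kernel and sum: 18·-1 + 17·-1 + 0·3 + 11·1 + 9·-1 + 8·2 + 8·-1 + 8·-2.

-41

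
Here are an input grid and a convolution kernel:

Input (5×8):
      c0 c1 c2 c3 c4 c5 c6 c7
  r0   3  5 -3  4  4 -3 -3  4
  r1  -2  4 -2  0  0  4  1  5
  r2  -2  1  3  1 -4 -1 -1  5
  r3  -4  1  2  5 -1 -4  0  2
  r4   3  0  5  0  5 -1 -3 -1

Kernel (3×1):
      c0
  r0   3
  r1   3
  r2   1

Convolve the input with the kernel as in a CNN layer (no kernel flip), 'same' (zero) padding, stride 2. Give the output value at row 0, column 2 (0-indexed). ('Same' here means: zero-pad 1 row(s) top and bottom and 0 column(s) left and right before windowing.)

The receptive field on the zero-padded input at this output position is [0 / 4 / 0]. Elementwise product with the kernel and sum: 0·3 + 4·3 + 0·1.

12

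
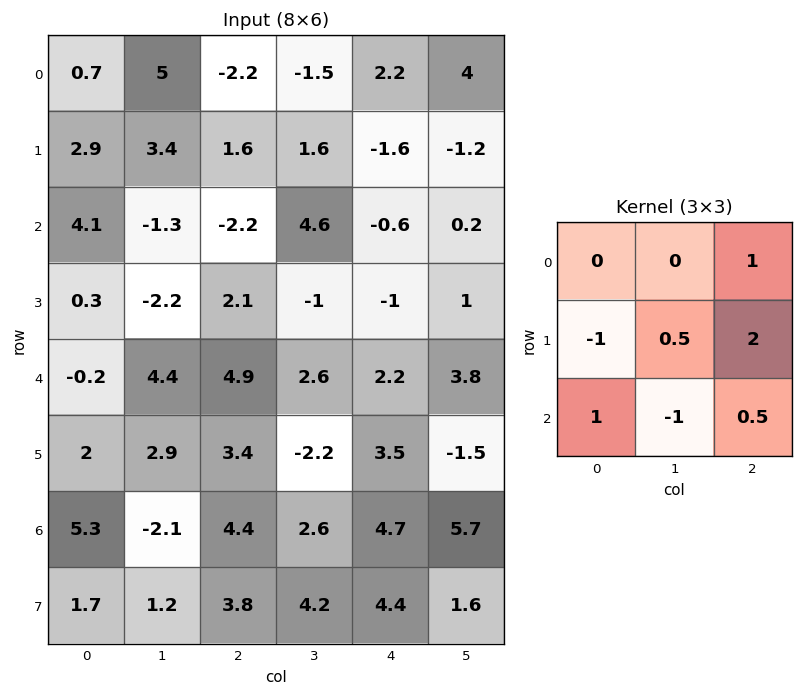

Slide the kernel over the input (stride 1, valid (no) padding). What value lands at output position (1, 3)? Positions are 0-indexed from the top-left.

-5.2

The receptive field on the input at this output position is [1.6 -1.6 -1.2 / 4.6 -0.6 0.2 / -1 -1 1]. Elementwise product with the kernel and sum: -1.2·1 + 4.6·-1 + -0.6·0.5 + 0.2·2 + -1·1 + -1·-1 + 1·0.5.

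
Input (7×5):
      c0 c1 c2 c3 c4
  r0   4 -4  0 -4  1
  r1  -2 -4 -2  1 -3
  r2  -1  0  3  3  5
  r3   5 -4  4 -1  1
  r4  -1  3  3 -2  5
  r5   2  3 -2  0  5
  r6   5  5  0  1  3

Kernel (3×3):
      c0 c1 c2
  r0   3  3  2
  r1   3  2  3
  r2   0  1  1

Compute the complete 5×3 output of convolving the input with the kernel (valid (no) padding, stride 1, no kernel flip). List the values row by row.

Output[0,0]: The receptive field on the input at this output position is [4 -4 0 / -2 -4 -2 / -1 0 3]. Elementwise product with the kernel and sum: 4·3 + -4·3 + 0·2 + -2·3 + -4·2 + -2·3 + 0·1 + 3·1.

-17 -27 -15
-16 2 21
28 9 44
24 5 36
23 20 26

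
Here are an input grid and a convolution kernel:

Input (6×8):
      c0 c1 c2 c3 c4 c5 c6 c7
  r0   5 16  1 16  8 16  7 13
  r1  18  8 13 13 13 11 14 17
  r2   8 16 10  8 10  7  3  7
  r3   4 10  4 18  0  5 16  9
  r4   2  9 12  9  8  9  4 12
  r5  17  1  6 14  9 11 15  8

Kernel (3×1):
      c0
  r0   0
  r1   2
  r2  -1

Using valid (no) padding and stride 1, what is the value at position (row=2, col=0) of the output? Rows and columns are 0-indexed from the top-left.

6

The receptive field on the input at this output position is [8 / 4 / 2]. Elementwise product with the kernel and sum: 4·2 + 2·-1.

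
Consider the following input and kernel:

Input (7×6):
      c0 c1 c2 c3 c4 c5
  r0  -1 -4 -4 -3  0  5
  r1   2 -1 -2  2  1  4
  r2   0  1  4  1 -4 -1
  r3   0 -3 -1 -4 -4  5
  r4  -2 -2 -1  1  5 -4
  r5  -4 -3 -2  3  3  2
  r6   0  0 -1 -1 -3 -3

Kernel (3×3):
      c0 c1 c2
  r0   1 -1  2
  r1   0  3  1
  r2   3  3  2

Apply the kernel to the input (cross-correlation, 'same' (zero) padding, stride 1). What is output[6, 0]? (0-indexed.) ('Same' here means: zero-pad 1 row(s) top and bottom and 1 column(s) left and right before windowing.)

The receptive field on the zero-padded input at this output position is [0 -4 -3 / 0 0 0 / 0 0 0]. Elementwise product with the kernel and sum: 0·1 + -4·-1 + -3·2 + 0·3 + 0·1 + 0·3 + 0·3 + 0·2.

-2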